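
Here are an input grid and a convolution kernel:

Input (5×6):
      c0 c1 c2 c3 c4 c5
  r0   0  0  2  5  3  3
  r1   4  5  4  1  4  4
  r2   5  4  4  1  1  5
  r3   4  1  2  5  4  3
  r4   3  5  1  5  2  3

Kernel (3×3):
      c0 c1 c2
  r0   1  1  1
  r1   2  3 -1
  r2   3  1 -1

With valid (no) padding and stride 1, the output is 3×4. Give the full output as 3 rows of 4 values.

36 43 29 20
42 29 26 25
35 23 27 40

Output[0,0]: The receptive field on the input at this output position is [0 0 2 / 4 5 4 / 5 4 4]. Elementwise product with the kernel and sum: 0·1 + 0·1 + 2·1 + 4·2 + 5·3 + 4·-1 + 5·3 + 4·1 + 4·-1.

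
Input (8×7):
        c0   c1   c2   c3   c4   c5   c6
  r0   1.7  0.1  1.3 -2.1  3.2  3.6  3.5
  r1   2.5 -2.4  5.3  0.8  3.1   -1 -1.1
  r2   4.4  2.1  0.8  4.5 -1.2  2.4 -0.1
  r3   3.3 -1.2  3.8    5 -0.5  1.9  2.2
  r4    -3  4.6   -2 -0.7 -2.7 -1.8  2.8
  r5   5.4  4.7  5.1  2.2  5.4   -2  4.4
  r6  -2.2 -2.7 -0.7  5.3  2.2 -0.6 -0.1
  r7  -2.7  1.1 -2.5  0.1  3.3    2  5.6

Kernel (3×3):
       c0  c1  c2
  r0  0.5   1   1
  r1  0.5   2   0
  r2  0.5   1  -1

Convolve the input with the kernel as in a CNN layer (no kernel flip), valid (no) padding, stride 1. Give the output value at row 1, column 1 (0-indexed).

5.75

The receptive field on the input at this output position is [-2.4 5.3 0.8 / 2.1 0.8 4.5 / -1.2 3.8 5]. Elementwise product with the kernel and sum: -2.4·0.5 + 5.3·1 + 0.8·1 + 2.1·0.5 + 0.8·2 + -1.2·0.5 + 3.8·1 + 5·-1.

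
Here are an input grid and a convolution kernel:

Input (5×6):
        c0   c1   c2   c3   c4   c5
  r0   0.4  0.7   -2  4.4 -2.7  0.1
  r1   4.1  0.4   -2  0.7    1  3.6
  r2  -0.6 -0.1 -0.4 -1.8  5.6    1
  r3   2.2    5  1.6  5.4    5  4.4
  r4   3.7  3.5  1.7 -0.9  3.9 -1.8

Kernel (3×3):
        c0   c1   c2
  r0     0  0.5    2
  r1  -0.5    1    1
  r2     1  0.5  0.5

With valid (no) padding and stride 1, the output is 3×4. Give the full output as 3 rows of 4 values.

Output[0,0]: The receptive field on the input at this output position is [0.4 0.7 -2 / 4.1 0.4 -2 / -0.6 -0.1 -0.4]. Elementwise product with the kernel and sum: 0.7·0.5 + -2·2 + 4.1·-0.5 + 0.4·1 + -2·1 + -0.6·1 + -0.1·0.5 + -0.4·0.5.
Output[0,1]: The receptive field on the input at this output position is [0.7 -2 4.4 / 0.4 -2 0.7 / -0.1 -0.4 -1.8]. Elementwise product with the kernel and sum: -2·0.5 + 4.4·2 + 0.4·-0.5 + -2·1 + 0.7·1 + -0.1·1 + -0.4·0.5 + -1.8·0.5.

-8.15 5.1 1 4.6
1.5 6.75 13.15 25.3
10.95 4.6 23.1 11.65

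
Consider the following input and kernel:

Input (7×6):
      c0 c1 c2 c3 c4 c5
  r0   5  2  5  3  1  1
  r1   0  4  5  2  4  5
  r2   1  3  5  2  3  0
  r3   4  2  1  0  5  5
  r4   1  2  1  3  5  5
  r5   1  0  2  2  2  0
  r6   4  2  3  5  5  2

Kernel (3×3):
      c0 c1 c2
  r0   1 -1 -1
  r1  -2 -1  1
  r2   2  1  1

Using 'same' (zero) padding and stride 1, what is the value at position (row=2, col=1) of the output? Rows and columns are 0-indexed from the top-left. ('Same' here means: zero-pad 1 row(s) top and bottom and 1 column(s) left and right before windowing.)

2

The receptive field on the zero-padded input at this output position is [0 4 5 / 1 3 5 / 4 2 1]. Elementwise product with the kernel and sum: 0·1 + 4·-1 + 5·-1 + 1·-2 + 3·-1 + 5·1 + 4·2 + 2·1 + 1·1.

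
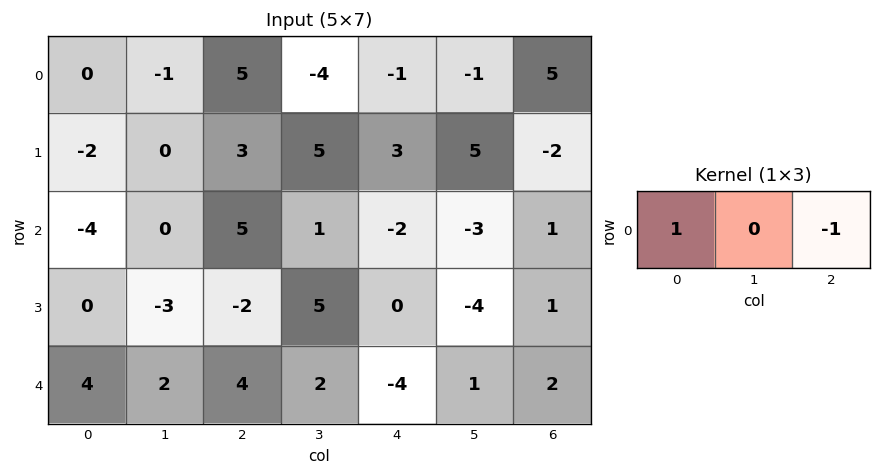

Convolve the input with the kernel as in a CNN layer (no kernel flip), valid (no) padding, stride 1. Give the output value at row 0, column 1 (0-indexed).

3

The receptive field on the input at this output position is [-1 5 -4]. Elementwise product with the kernel and sum: -1·1 + -4·-1.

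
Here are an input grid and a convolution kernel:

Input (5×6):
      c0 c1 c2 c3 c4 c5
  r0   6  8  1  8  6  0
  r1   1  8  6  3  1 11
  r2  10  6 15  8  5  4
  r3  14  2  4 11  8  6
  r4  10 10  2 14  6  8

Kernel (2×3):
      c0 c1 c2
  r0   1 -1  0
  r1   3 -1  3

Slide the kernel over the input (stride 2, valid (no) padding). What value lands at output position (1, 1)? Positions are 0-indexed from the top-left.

32

The receptive field on the input at this output position is [15 8 5 / 4 11 8]. Elementwise product with the kernel and sum: 15·1 + 8·-1 + 4·3 + 11·-1 + 8·3.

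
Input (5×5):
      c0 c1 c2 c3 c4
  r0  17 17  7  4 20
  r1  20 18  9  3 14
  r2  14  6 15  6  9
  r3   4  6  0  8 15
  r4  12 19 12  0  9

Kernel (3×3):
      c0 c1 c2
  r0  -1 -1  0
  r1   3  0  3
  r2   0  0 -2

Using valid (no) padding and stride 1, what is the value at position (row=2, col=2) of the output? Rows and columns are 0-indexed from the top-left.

The receptive field on the input at this output position is [15 6 9 / 0 8 15 / 12 0 9]. Elementwise product with the kernel and sum: 15·-1 + 6·-1 + 0·3 + 15·3 + 9·-2.

6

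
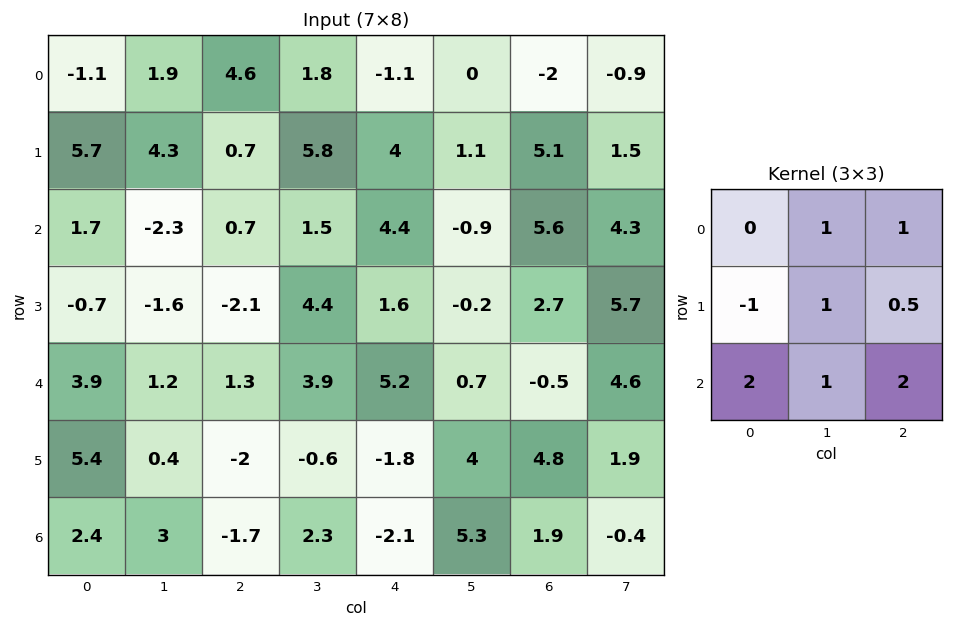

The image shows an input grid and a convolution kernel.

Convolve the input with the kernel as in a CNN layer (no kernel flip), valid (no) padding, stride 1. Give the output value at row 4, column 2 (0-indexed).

The receptive field on the input at this output position is [1.3 3.9 5.2 / -2 -0.6 -1.8 / -1.7 2.3 -2.1]. Elementwise product with the kernel and sum: 3.9·1 + 5.2·1 + -2·-1 + -0.6·1 + -1.8·0.5 + -1.7·2 + 2.3·1 + -2.1·2.

4.3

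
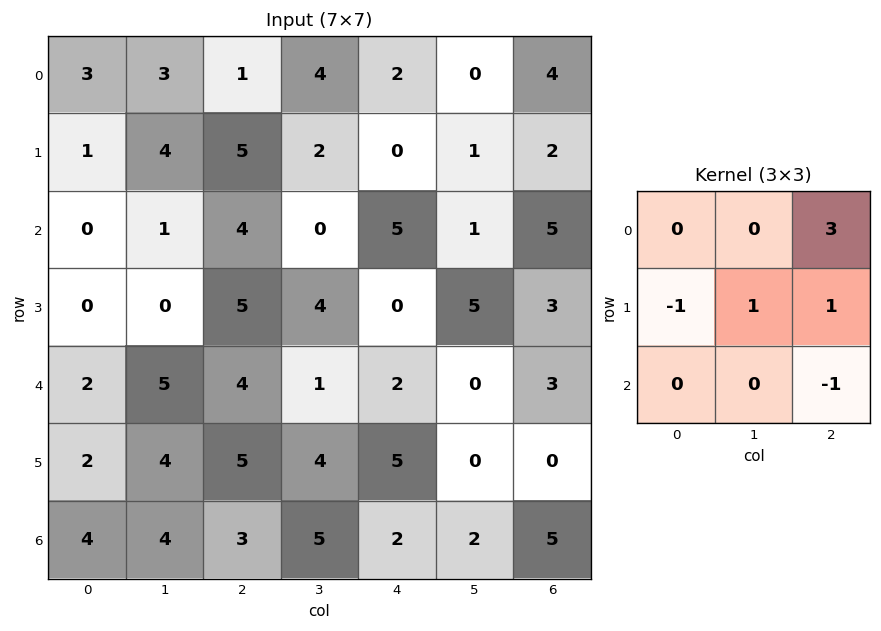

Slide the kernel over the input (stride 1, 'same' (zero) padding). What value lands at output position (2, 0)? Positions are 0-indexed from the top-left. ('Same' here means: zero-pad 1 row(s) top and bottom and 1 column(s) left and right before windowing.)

13

The receptive field on the zero-padded input at this output position is [0 1 4 / 0 0 1 / 0 0 0]. Elementwise product with the kernel and sum: 4·3 + 0·-1 + 0·1 + 1·1 + 0·-1.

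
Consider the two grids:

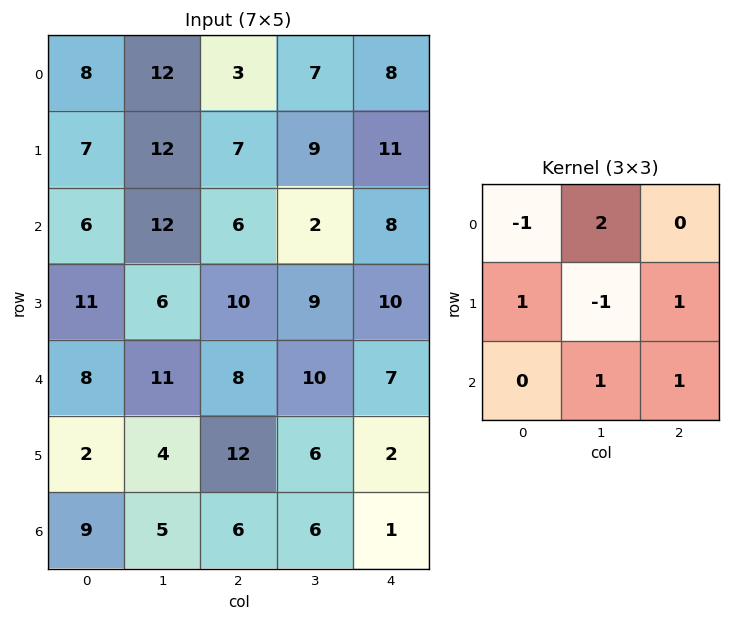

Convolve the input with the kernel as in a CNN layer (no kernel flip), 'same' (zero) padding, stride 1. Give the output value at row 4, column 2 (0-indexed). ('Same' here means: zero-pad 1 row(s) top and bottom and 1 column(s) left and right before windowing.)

45

The receptive field on the zero-padded input at this output position is [6 10 9 / 11 8 10 / 4 12 6]. Elementwise product with the kernel and sum: 6·-1 + 10·2 + 11·1 + 8·-1 + 10·1 + 12·1 + 6·1.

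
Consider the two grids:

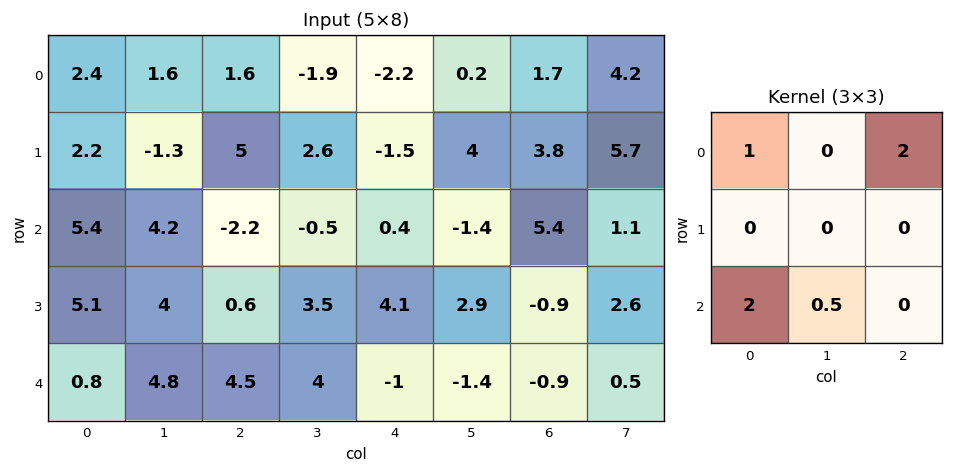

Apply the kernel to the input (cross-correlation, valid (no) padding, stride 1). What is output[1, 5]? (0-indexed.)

The receptive field on the input at this output position is [4 3.8 5.7 / -1.4 5.4 1.1 / 2.9 -0.9 2.6]. Elementwise product with the kernel and sum: 4·1 + 5.7·2 + 2.9·2 + -0.9·0.5.

20.75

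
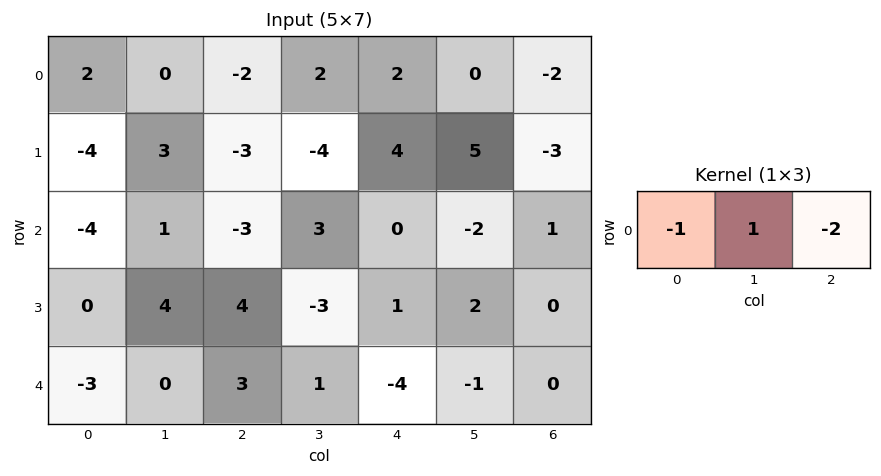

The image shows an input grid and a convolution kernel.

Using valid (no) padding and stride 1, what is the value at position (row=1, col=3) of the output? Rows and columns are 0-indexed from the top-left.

The receptive field on the input at this output position is [-4 4 5]. Elementwise product with the kernel and sum: -4·-1 + 4·1 + 5·-2.

-2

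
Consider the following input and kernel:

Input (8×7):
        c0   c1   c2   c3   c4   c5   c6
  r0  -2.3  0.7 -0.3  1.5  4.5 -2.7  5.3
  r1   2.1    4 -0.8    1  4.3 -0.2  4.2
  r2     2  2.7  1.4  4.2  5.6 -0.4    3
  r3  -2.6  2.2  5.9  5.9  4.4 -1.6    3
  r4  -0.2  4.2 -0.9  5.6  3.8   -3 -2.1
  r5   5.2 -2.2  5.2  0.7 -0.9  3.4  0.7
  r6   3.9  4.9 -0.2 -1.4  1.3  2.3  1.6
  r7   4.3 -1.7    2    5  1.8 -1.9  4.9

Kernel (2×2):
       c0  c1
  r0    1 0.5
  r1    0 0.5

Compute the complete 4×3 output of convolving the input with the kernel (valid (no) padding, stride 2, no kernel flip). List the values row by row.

Output[0,0]: The receptive field on the input at this output position is [-2.3 0.7 / 2.1 4]. Elementwise product with the kernel and sum: -2.3·1 + 0.7·0.5 + 4·0.5.
Output[0,1]: The receptive field on the input at this output position is [-0.3 1.5 / -0.8 1]. Elementwise product with the kernel and sum: -0.3·1 + 1.5·0.5 + 1·0.5.

0.05 0.95 3.05
4.45 6.45 4.6
0.8 2.25 4
5.5 1.6 1.5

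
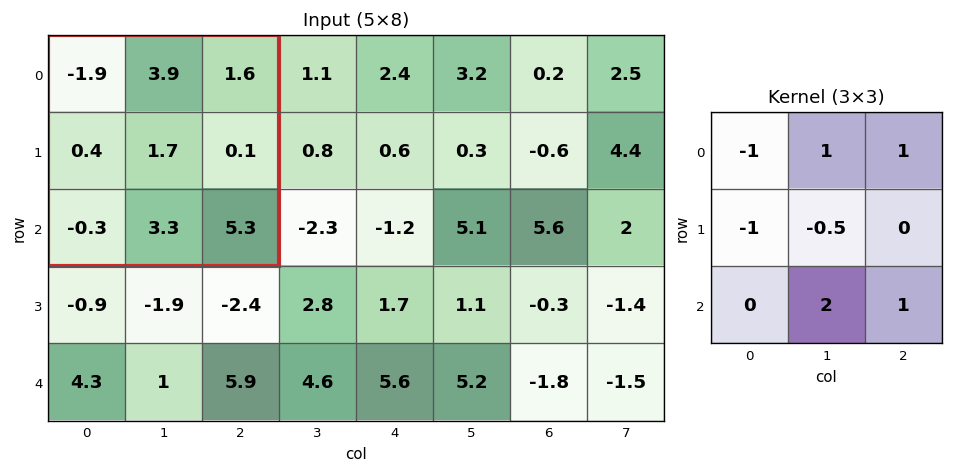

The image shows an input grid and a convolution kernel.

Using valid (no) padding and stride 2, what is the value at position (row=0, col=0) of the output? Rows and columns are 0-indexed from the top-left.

The receptive field on the input at this output position is [-1.9 3.9 1.6 / 0.4 1.7 0.1 / -0.3 3.3 5.3]. Elementwise product with the kernel and sum: -1.9·-1 + 3.9·1 + 1.6·1 + 0.4·-1 + 1.7·-0.5 + 3.3·2 + 5.3·1.

18.05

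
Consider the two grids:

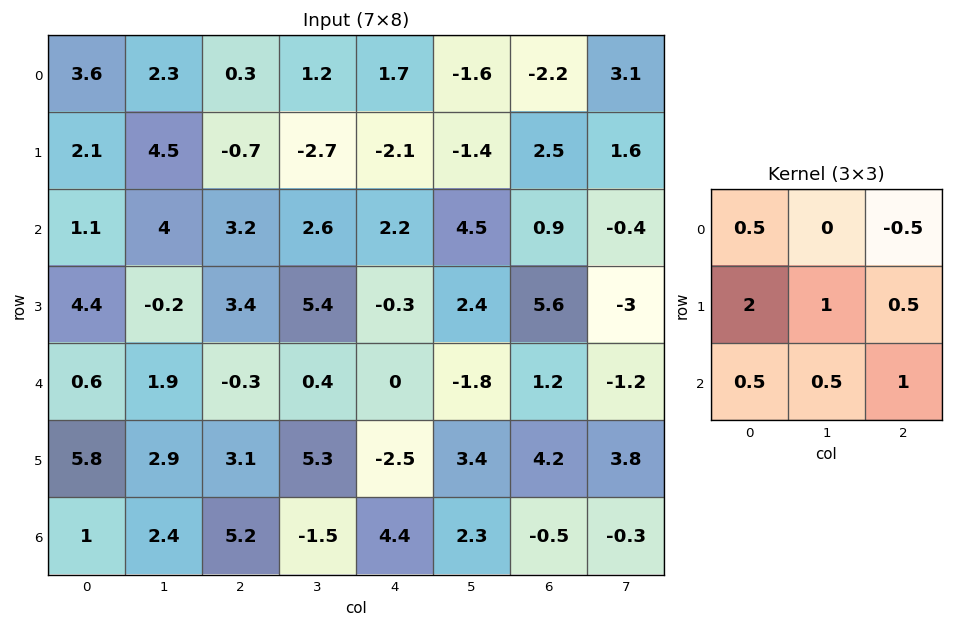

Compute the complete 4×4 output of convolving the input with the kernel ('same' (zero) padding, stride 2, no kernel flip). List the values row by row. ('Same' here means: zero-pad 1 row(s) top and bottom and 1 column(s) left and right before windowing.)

10.3 4.7 -0.5 -1.7
2.85 23.1 13.95 9.2
7.45 9.2 6.2 7.3
0.75 8.05 3.5 3.75

Output[0,0]: The receptive field on the zero-padded input at this output position is [0 0 0 / 0 3.6 2.3 / 0 2.1 4.5]. Elementwise product with the kernel and sum: 0·0.5 + 0·-0.5 + 0·2 + 3.6·1 + 2.3·0.5 + 0·0.5 + 2.1·0.5 + 4.5·1.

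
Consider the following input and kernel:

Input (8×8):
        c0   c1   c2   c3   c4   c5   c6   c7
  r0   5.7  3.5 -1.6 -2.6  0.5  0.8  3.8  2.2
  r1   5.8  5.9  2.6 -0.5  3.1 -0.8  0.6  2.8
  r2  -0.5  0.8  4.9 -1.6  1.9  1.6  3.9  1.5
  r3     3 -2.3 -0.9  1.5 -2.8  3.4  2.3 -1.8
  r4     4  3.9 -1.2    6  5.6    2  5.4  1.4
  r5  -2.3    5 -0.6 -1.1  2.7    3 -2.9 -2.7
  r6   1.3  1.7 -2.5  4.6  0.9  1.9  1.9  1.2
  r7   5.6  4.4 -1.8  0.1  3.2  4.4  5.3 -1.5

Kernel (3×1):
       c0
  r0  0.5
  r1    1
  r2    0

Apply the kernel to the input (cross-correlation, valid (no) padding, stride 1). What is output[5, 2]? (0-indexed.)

-2.8

The receptive field on the input at this output position is [-0.6 / -2.5 / -1.8]. Elementwise product with the kernel and sum: -0.6·0.5 + -2.5·1.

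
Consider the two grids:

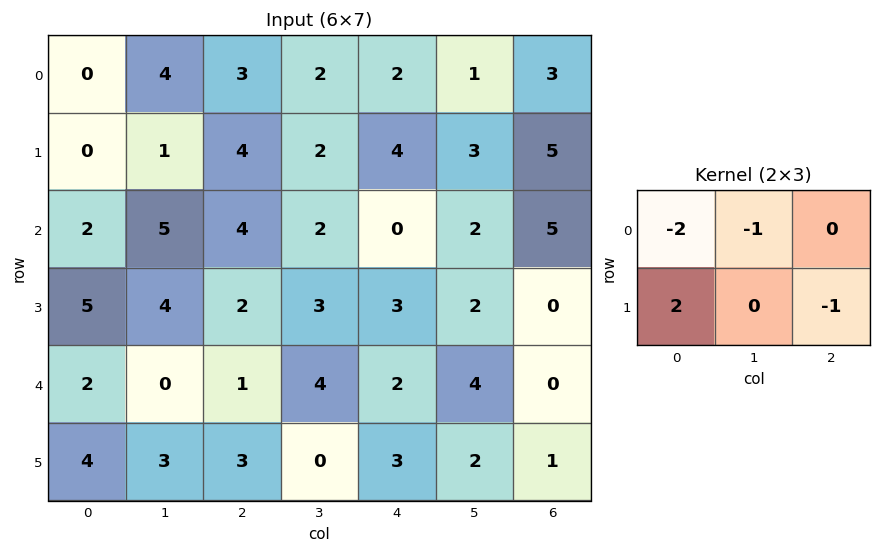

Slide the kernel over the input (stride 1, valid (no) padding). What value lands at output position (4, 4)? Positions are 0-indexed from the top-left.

-3

The receptive field on the input at this output position is [2 4 0 / 3 2 1]. Elementwise product with the kernel and sum: 2·-2 + 4·-1 + 3·2 + 1·-1.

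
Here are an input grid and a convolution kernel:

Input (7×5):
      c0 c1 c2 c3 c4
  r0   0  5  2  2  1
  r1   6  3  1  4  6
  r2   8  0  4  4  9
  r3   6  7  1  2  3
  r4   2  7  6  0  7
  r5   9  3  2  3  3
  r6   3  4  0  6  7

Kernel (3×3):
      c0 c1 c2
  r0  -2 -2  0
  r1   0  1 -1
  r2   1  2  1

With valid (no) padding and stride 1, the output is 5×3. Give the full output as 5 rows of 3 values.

4 -5 11
-1 3 -7
12 10 -4
-8 0 -2
-6 -17 7

Output[0,0]: The receptive field on the input at this output position is [0 5 2 / 6 3 1 / 8 0 4]. Elementwise product with the kernel and sum: 0·-2 + 5·-2 + 3·1 + 1·-1 + 8·1 + 0·2 + 4·1.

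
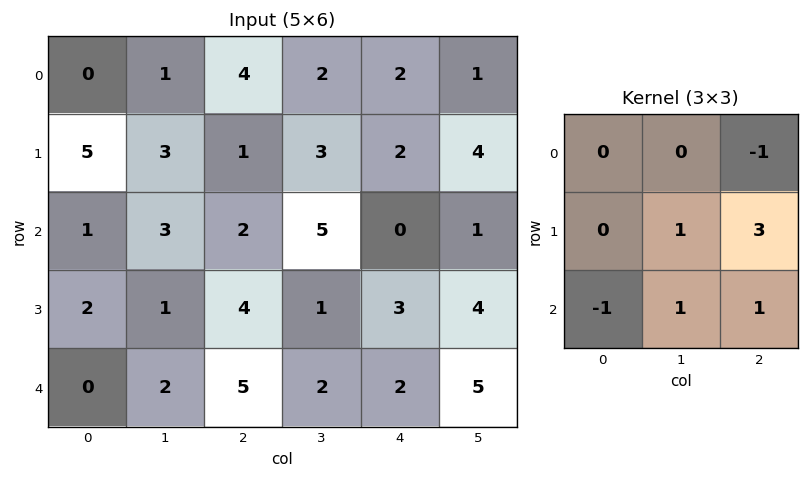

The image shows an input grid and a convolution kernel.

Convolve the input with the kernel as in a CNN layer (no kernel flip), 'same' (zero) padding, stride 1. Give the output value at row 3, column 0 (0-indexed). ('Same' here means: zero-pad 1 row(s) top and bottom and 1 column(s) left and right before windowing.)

The receptive field on the zero-padded input at this output position is [0 1 3 / 0 2 1 / 0 0 2]. Elementwise product with the kernel and sum: 3·-1 + 2·1 + 1·3 + 0·-1 + 0·1 + 2·1.

4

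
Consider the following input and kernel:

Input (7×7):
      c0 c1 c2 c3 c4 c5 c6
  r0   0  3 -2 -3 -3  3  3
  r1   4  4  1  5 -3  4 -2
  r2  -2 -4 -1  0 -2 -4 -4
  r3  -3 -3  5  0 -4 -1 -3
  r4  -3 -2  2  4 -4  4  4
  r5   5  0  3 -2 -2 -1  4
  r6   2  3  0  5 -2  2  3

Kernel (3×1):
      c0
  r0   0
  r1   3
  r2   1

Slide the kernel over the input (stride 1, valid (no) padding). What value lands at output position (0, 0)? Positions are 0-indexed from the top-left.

The receptive field on the input at this output position is [0 / 4 / -2]. Elementwise product with the kernel and sum: 4·3 + -2·1.

10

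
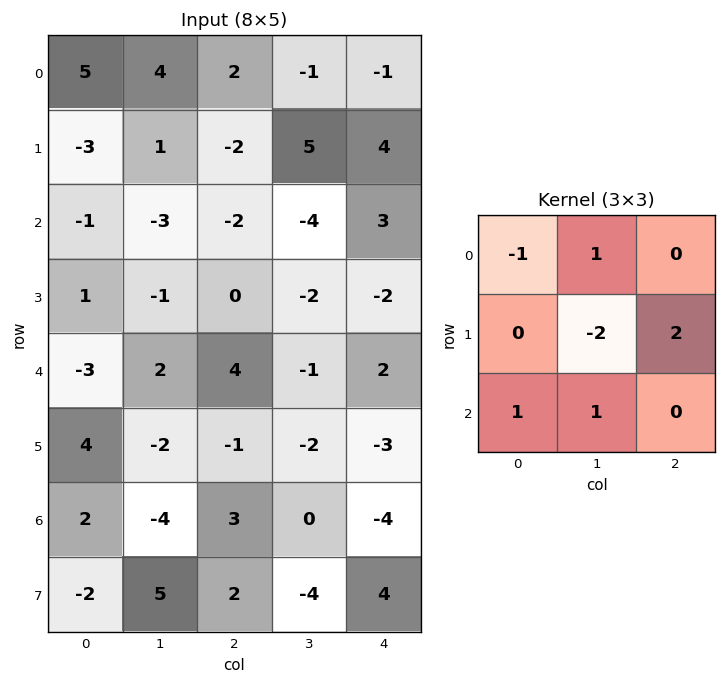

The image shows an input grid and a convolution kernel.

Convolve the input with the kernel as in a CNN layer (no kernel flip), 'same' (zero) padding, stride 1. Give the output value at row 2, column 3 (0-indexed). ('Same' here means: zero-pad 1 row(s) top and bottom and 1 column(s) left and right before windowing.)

19

The receptive field on the zero-padded input at this output position is [-2 5 4 / -2 -4 3 / 0 -2 -2]. Elementwise product with the kernel and sum: -2·-1 + 5·1 + -4·-2 + 3·2 + 0·1 + -2·1.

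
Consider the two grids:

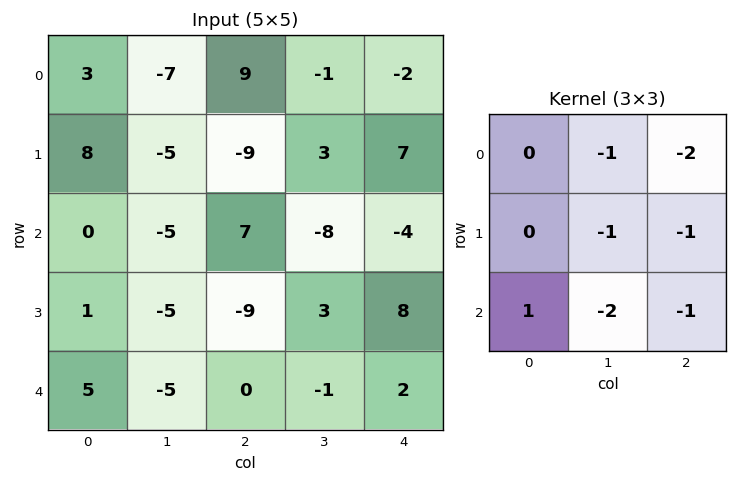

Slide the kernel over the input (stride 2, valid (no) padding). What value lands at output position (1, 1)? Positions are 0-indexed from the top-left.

The receptive field on the input at this output position is [7 -8 -4 / -9 3 8 / 0 -1 2]. Elementwise product with the kernel and sum: -8·-1 + -4·-2 + 3·-1 + 8·-1 + 0·1 + -1·-2 + 2·-1.

5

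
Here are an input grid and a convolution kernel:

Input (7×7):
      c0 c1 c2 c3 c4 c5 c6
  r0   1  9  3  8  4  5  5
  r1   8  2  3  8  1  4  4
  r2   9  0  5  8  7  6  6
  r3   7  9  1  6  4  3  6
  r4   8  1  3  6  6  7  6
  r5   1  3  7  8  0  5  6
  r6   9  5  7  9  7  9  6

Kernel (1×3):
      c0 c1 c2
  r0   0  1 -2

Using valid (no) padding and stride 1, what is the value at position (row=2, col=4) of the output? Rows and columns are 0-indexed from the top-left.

The receptive field on the input at this output position is [7 6 6]. Elementwise product with the kernel and sum: 6·1 + 6·-2.

-6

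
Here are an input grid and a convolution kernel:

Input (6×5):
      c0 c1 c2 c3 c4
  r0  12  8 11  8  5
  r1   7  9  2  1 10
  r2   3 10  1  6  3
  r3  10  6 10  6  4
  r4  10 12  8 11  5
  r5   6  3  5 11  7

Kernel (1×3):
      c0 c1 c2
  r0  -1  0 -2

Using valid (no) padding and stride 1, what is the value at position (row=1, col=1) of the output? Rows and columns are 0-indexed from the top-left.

-11

The receptive field on the input at this output position is [9 2 1]. Elementwise product with the kernel and sum: 9·-1 + 1·-2.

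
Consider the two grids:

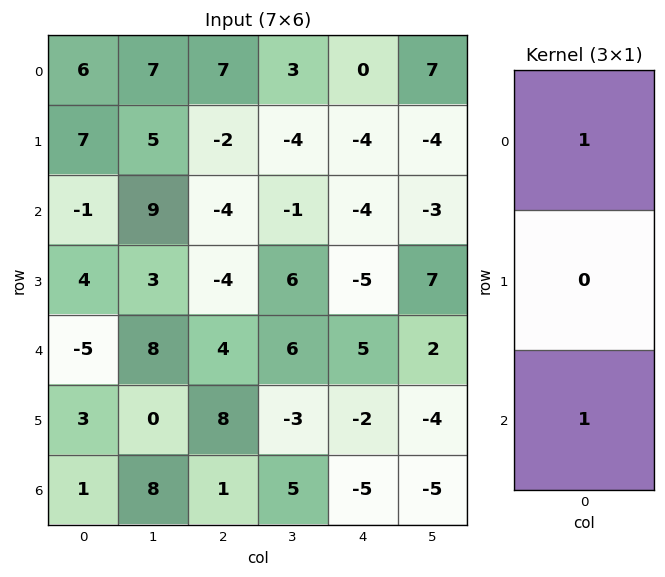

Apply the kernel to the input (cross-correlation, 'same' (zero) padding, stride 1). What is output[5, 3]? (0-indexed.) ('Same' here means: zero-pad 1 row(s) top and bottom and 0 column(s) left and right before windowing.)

The receptive field on the zero-padded input at this output position is [6 / -3 / 5]. Elementwise product with the kernel and sum: 6·1 + 5·1.

11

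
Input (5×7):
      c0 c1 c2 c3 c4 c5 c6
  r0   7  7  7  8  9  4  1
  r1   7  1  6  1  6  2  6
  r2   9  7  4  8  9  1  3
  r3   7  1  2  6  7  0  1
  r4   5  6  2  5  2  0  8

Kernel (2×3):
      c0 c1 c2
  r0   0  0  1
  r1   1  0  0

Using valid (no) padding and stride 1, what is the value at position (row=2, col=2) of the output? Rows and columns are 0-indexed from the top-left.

11

The receptive field on the input at this output position is [4 8 9 / 2 6 7]. Elementwise product with the kernel and sum: 9·1 + 2·1.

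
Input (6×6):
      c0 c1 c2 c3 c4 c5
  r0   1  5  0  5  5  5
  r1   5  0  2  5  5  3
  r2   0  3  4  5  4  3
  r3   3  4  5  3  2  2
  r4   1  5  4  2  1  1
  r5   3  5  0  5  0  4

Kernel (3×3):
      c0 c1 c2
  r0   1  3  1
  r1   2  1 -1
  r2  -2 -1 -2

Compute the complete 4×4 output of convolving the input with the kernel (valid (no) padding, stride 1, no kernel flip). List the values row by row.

Output[0,0]: The receptive field on the input at this output position is [1 5 0 / 5 0 2 / 0 3 4]. Elementwise product with the kernel and sum: 1·1 + 5·3 + 0·1 + 5·2 + 0·1 + 2·-1 + 0·-2 + 3·-1 + 4·-2.

13 -13 3 17
-14 -3 14 22
3 12 22 19
12 14 20 -3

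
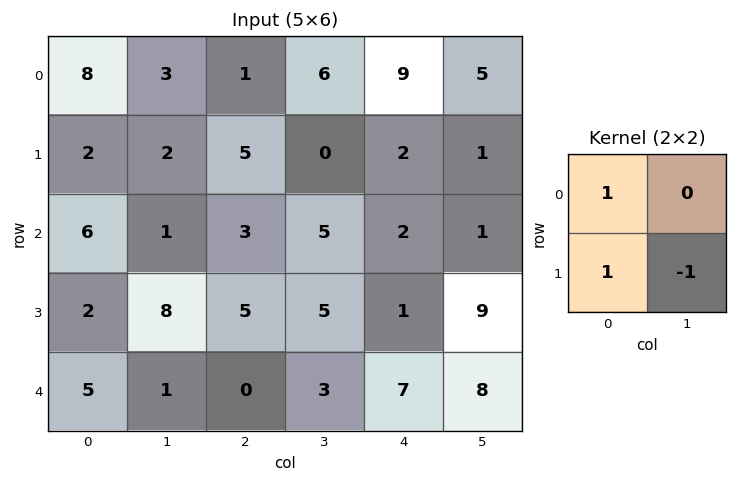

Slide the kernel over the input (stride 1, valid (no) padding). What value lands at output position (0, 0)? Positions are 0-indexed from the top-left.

The receptive field on the input at this output position is [8 3 / 2 2]. Elementwise product with the kernel and sum: 8·1 + 2·1 + 2·-1.

8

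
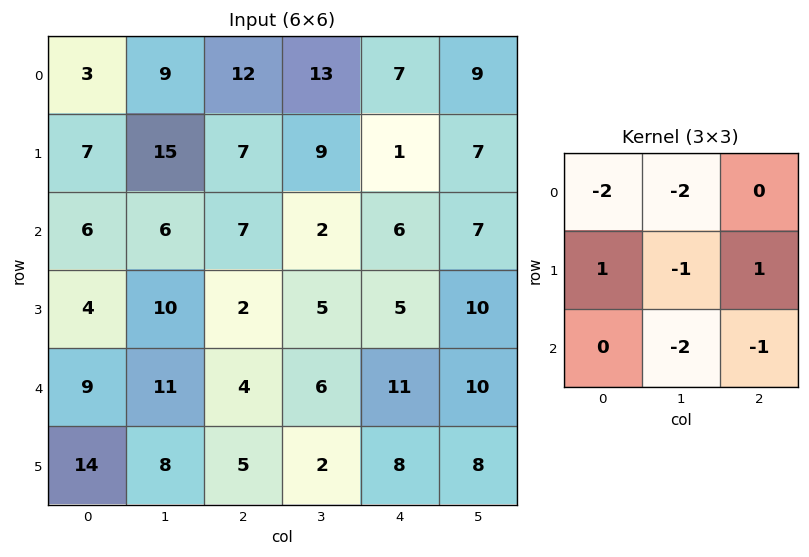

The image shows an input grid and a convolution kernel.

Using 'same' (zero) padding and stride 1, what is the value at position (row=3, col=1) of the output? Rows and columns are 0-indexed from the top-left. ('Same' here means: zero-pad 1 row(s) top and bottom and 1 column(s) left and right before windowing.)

-54

The receptive field on the zero-padded input at this output position is [6 6 7 / 4 10 2 / 9 11 4]. Elementwise product with the kernel and sum: 6·-2 + 6·-2 + 4·1 + 10·-1 + 2·1 + 11·-2 + 4·-1.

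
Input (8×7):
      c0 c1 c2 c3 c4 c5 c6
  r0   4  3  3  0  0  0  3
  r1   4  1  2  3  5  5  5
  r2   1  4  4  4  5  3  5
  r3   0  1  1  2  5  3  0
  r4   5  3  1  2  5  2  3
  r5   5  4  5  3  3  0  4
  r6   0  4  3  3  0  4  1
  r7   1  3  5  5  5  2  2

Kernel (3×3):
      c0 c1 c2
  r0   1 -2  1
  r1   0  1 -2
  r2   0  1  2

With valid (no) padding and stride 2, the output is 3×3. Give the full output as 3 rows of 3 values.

Output[0,0]: The receptive field on the input at this output position is [4 3 3 / 4 1 2 / 1 4 4]. Elementwise product with the kernel and sum: 4·1 + 3·-2 + 3·1 + 1·1 + 2·-2 + 4·1 + 4·2.

10 10 11
1 5 15
4 2 2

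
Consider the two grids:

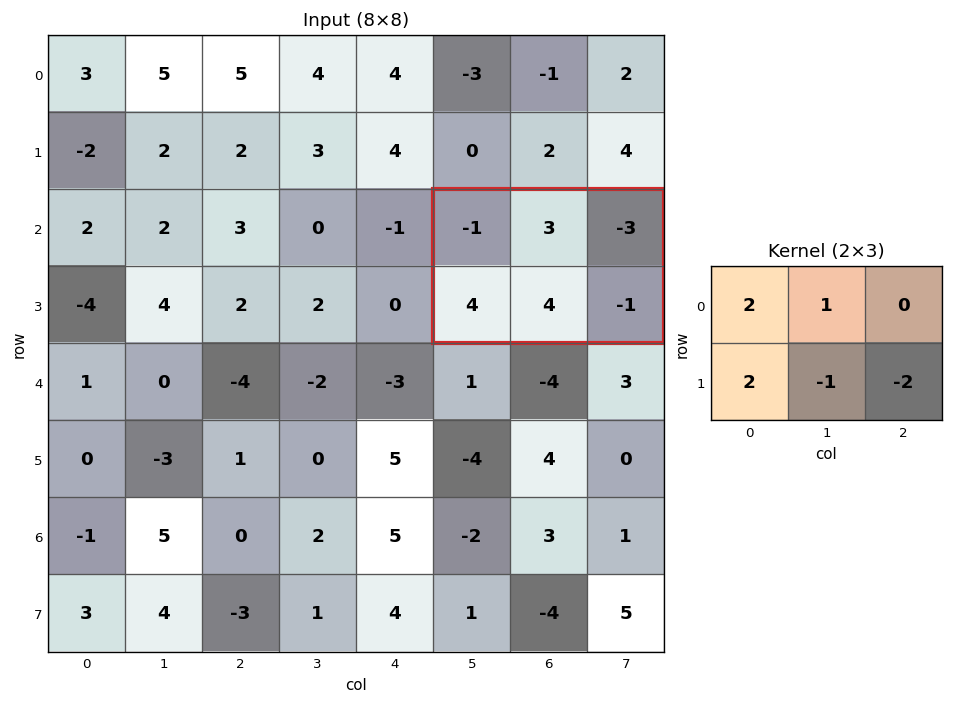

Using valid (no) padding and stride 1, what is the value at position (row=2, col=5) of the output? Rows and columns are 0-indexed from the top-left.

The receptive field on the input at this output position is [-1 3 -3 / 4 4 -1]. Elementwise product with the kernel and sum: -1·2 + 3·1 + 4·2 + 4·-1 + -1·-2.

7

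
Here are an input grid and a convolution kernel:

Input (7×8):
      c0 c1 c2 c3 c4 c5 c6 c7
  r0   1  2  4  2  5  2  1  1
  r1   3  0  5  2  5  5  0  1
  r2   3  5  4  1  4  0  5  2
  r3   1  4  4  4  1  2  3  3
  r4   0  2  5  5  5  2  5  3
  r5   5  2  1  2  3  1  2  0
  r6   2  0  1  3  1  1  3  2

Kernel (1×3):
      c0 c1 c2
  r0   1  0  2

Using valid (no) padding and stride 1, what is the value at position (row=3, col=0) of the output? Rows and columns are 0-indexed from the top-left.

9

The receptive field on the input at this output position is [1 4 4]. Elementwise product with the kernel and sum: 1·1 + 4·2.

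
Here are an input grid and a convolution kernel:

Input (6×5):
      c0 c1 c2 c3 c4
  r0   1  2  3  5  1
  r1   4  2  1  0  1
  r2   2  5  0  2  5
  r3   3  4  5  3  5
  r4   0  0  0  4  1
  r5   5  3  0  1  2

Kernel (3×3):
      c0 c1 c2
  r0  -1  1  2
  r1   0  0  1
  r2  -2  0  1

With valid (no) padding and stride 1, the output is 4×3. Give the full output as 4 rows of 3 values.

4 3 10
-1 -4 1
8 6 18
1 6 11

Output[0,0]: The receptive field on the input at this output position is [1 2 3 / 4 2 1 / 2 5 0]. Elementwise product with the kernel and sum: 1·-1 + 2·1 + 3·2 + 1·1 + 2·-2 + 0·1.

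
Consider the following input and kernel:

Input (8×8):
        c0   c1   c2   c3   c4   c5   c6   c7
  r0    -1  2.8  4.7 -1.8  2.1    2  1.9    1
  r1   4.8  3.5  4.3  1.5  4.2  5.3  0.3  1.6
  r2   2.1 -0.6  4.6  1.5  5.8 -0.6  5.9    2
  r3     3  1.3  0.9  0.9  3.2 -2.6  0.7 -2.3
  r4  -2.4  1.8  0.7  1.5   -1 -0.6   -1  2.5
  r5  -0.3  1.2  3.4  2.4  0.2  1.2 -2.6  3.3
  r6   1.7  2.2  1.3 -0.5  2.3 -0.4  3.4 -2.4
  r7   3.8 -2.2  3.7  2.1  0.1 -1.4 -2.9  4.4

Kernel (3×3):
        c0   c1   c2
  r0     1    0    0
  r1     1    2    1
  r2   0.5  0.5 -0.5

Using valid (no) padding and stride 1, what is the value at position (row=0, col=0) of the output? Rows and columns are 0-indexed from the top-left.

The receptive field on the input at this output position is [-1 2.8 4.7 / 4.8 3.5 4.3 / 2.1 -0.6 4.6]. Elementwise product with the kernel and sum: -1·1 + 4.8·1 + 3.5·2 + 4.3·1 + 2.1·0.5 + -0.6·0.5 + 4.6·-0.5.

13.55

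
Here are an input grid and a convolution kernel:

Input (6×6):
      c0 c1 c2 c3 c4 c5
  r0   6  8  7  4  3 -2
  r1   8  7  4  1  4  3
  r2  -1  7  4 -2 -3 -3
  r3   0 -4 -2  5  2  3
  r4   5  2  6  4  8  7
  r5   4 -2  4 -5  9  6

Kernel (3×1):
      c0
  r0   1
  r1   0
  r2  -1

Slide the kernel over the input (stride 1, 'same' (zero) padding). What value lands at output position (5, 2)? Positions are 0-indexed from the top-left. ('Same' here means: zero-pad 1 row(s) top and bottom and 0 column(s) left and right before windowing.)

6

The receptive field on the zero-padded input at this output position is [6 / 4 / 0]. Elementwise product with the kernel and sum: 6·1 + 0·-1.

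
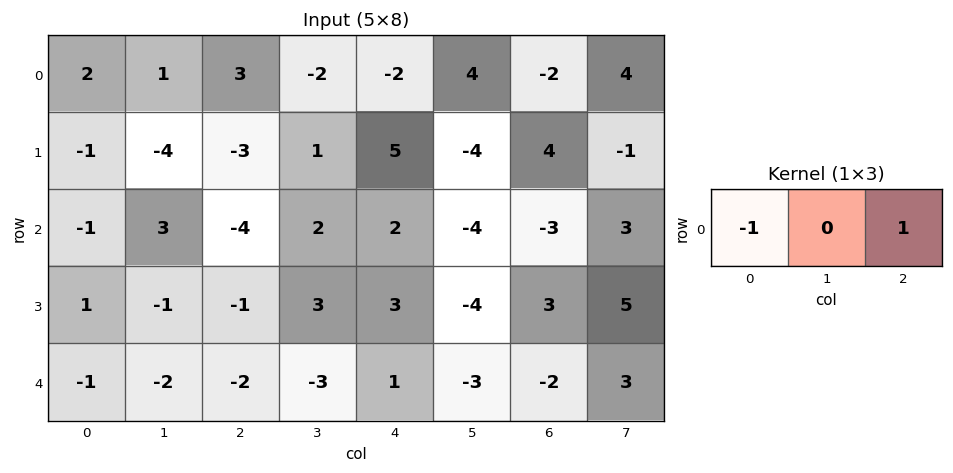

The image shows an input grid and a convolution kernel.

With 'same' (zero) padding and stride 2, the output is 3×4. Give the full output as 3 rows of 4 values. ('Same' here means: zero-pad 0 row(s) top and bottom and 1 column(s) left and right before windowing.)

1 -3 6 0
3 -1 -6 7
-2 -1 0 6

Output[0,0]: The receptive field on the zero-padded input at this output position is [0 2 1]. Elementwise product with the kernel and sum: 0·-1 + 1·1.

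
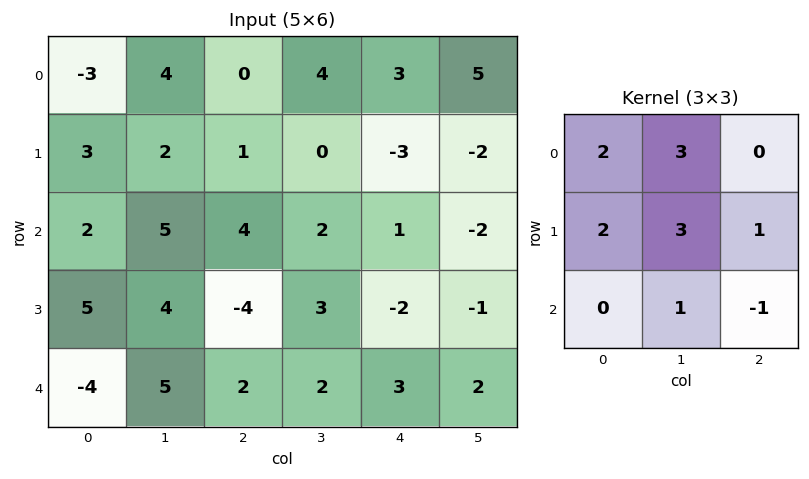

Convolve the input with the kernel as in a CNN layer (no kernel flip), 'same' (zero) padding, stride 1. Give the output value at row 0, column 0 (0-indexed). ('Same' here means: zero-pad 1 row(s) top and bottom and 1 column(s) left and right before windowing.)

The receptive field on the zero-padded input at this output position is [0 0 0 / 0 -3 4 / 0 3 2]. Elementwise product with the kernel and sum: 0·2 + 0·3 + 0·2 + -3·3 + 4·1 + 3·1 + 2·-1.

-4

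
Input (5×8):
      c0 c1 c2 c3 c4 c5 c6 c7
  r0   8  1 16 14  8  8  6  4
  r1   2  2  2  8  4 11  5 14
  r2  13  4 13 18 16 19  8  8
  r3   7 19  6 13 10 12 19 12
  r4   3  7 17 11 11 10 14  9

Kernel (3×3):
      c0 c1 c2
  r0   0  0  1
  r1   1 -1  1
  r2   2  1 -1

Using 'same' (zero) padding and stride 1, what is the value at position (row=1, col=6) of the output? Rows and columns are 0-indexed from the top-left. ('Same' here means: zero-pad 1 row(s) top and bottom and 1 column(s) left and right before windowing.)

62

The receptive field on the zero-padded input at this output position is [8 6 4 / 11 5 14 / 19 8 8]. Elementwise product with the kernel and sum: 4·1 + 11·1 + 5·-1 + 14·1 + 19·2 + 8·1 + 8·-1.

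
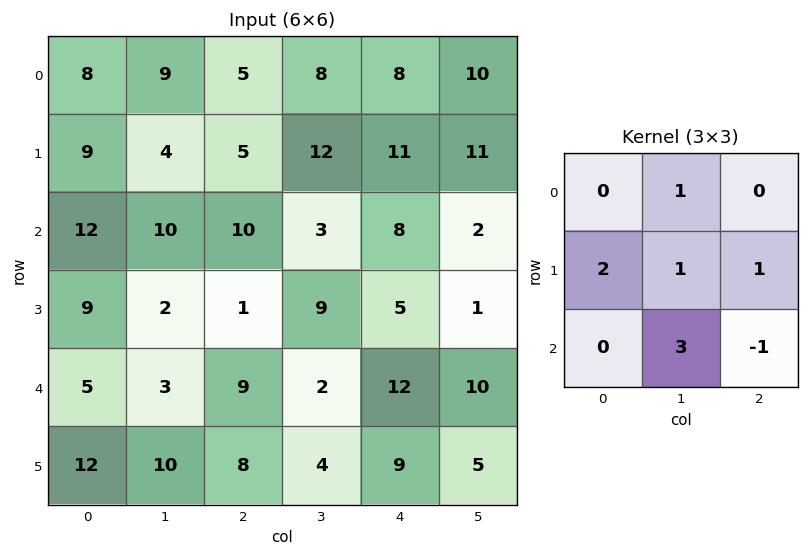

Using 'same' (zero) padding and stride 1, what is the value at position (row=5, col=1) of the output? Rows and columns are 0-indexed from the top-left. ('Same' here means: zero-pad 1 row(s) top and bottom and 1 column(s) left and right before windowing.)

45

The receptive field on the zero-padded input at this output position is [5 3 9 / 12 10 8 / 0 0 0]. Elementwise product with the kernel and sum: 3·1 + 12·2 + 10·1 + 8·1 + 0·3 + 0·-1.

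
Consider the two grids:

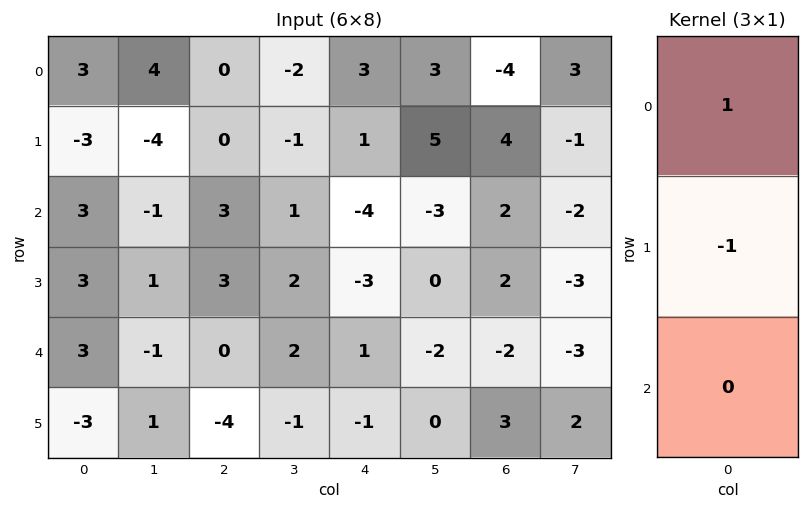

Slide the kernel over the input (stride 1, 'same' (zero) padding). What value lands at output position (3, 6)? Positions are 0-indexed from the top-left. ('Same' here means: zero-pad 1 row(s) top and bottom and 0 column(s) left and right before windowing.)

0

The receptive field on the zero-padded input at this output position is [2 / 2 / -2]. Elementwise product with the kernel and sum: 2·1 + 2·-1.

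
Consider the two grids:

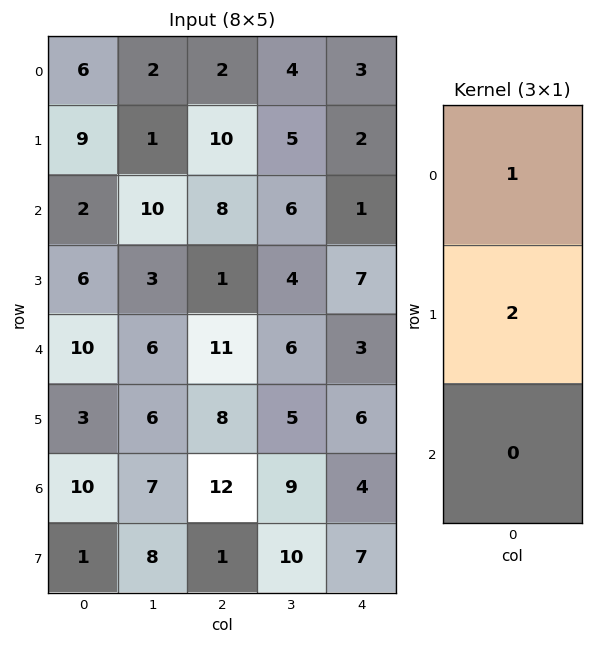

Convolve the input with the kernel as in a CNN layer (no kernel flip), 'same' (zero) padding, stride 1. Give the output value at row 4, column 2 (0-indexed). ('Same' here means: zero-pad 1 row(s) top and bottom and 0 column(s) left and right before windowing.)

23

The receptive field on the zero-padded input at this output position is [1 / 11 / 8]. Elementwise product with the kernel and sum: 1·1 + 11·2.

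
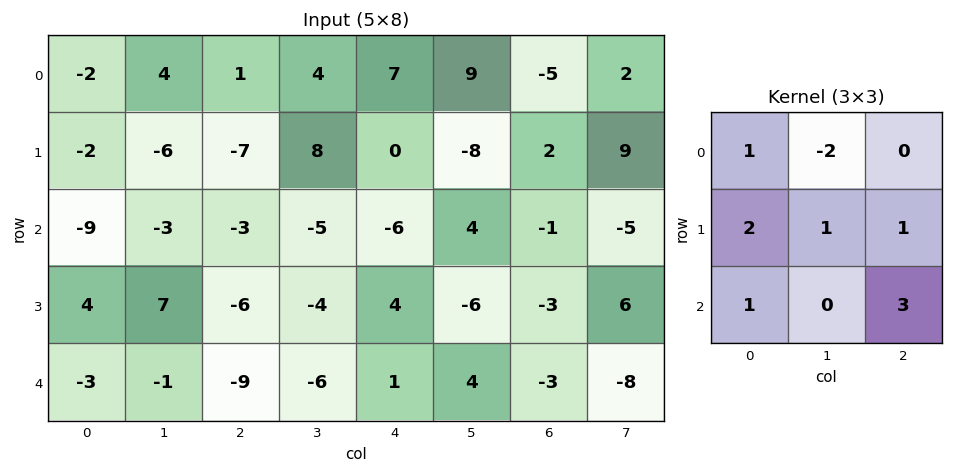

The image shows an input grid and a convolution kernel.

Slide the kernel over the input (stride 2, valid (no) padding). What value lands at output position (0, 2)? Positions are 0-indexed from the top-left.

The receptive field on the input at this output position is [7 9 -5 / 0 -8 2 / -6 4 -1]. Elementwise product with the kernel and sum: 7·1 + 9·-2 + 0·2 + -8·1 + 2·1 + -6·1 + -1·3.

-26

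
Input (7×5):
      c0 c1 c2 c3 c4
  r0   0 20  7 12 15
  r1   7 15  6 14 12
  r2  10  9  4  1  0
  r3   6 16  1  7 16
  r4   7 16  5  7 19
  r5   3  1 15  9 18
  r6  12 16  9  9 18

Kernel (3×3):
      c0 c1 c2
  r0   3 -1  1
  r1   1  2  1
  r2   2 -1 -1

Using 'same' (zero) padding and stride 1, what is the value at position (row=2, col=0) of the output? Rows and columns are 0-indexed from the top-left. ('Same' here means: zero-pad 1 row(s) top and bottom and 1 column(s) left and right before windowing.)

The receptive field on the zero-padded input at this output position is [0 7 15 / 0 10 9 / 0 6 16]. Elementwise product with the kernel and sum: 0·3 + 7·-1 + 15·1 + 0·1 + 10·2 + 9·1 + 0·2 + 6·-1 + 16·-1.

15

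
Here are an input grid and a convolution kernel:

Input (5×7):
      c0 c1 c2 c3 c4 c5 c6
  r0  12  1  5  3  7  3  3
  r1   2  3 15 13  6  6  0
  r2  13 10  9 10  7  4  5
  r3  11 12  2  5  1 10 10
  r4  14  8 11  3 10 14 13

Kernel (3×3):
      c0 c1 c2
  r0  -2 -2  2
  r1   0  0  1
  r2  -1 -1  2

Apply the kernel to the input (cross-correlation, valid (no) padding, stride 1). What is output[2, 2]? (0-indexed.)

-17

The receptive field on the input at this output position is [9 10 7 / 2 5 1 / 11 3 10]. Elementwise product with the kernel and sum: 9·-2 + 10·-2 + 7·2 + 1·1 + 11·-1 + 3·-1 + 10·2.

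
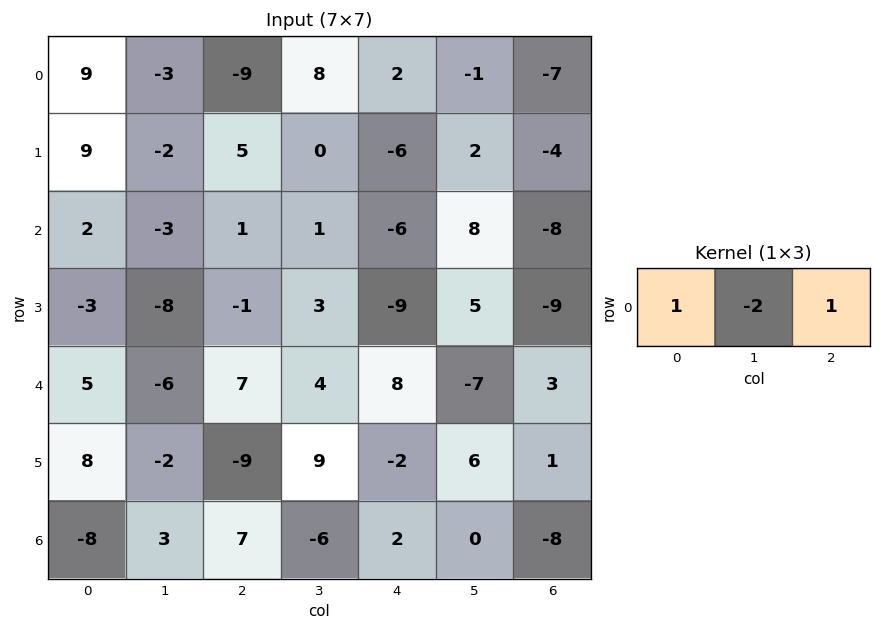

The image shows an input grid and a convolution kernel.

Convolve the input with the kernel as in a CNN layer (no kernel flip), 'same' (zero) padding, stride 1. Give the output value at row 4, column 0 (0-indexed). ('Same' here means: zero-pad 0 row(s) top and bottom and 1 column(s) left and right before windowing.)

-16

The receptive field on the zero-padded input at this output position is [0 5 -6]. Elementwise product with the kernel and sum: 0·1 + 5·-2 + -6·1.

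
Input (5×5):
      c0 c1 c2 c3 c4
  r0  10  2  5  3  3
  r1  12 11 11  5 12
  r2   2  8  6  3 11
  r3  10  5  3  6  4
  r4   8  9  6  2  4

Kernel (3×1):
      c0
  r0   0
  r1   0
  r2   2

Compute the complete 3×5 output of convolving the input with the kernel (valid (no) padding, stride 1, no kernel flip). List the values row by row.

Output[0,0]: The receptive field on the input at this output position is [10 / 12 / 2]. Elementwise product with the kernel and sum: 2·2.
Output[0,1]: The receptive field on the input at this output position is [2 / 11 / 8]. Elementwise product with the kernel and sum: 8·2.

4 16 12 6 22
20 10 6 12 8
16 18 12 4 8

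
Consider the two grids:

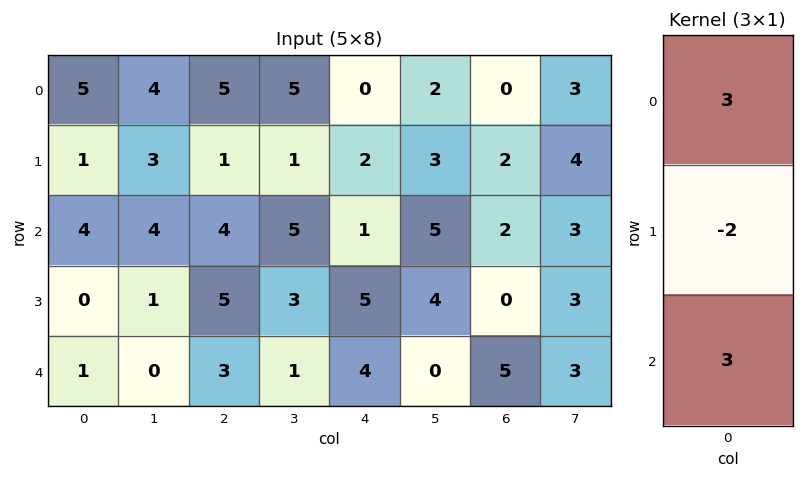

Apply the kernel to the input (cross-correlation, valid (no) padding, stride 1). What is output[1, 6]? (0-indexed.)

2

The receptive field on the input at this output position is [2 / 2 / 0]. Elementwise product with the kernel and sum: 2·3 + 2·-2 + 0·3.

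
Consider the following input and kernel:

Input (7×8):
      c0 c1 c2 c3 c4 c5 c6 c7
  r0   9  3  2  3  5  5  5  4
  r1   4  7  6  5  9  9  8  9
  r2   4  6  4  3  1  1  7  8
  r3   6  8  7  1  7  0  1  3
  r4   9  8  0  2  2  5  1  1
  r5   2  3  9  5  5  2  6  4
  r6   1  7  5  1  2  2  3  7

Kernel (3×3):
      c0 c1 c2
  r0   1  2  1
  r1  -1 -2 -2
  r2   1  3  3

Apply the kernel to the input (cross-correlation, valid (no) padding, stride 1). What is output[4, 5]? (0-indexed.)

The receptive field on the input at this output position is [5 1 1 / 2 6 4 / 2 3 7]. Elementwise product with the kernel and sum: 5·1 + 1·2 + 1·1 + 2·-1 + 6·-2 + 4·-2 + 2·1 + 3·3 + 7·3.

18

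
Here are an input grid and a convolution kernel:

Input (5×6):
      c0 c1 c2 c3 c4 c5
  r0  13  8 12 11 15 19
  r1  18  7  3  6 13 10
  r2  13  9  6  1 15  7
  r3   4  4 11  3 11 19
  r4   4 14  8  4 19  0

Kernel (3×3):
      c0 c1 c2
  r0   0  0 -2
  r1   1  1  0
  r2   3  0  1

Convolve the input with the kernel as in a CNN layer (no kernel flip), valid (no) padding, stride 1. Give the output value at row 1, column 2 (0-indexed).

The receptive field on the input at this output position is [3 6 13 / 6 1 15 / 11 3 11]. Elementwise product with the kernel and sum: 13·-2 + 6·1 + 1·1 + 11·3 + 11·1.

25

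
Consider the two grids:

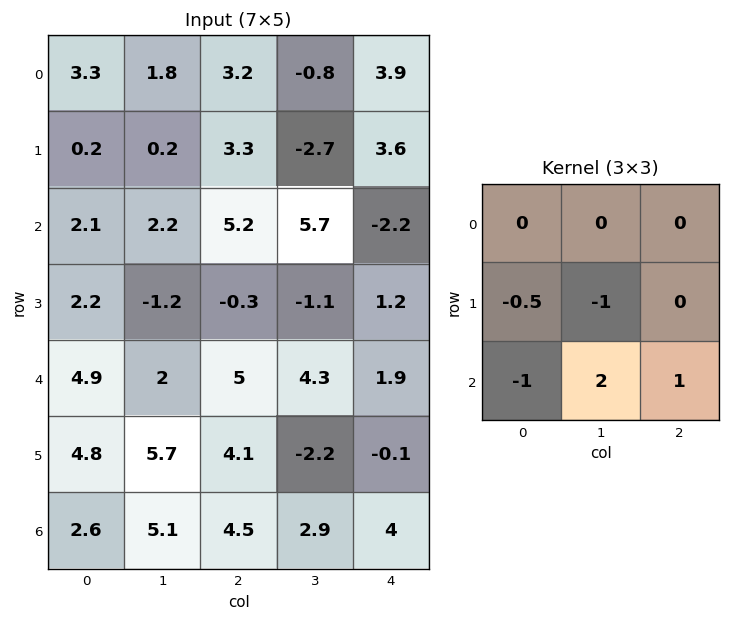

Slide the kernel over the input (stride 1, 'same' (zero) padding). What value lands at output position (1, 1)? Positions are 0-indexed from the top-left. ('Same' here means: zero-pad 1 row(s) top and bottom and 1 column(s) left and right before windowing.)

7.2

The receptive field on the zero-padded input at this output position is [3.3 1.8 3.2 / 0.2 0.2 3.3 / 2.1 2.2 5.2]. Elementwise product with the kernel and sum: 0.2·-0.5 + 0.2·-1 + 2.1·-1 + 2.2·2 + 5.2·1.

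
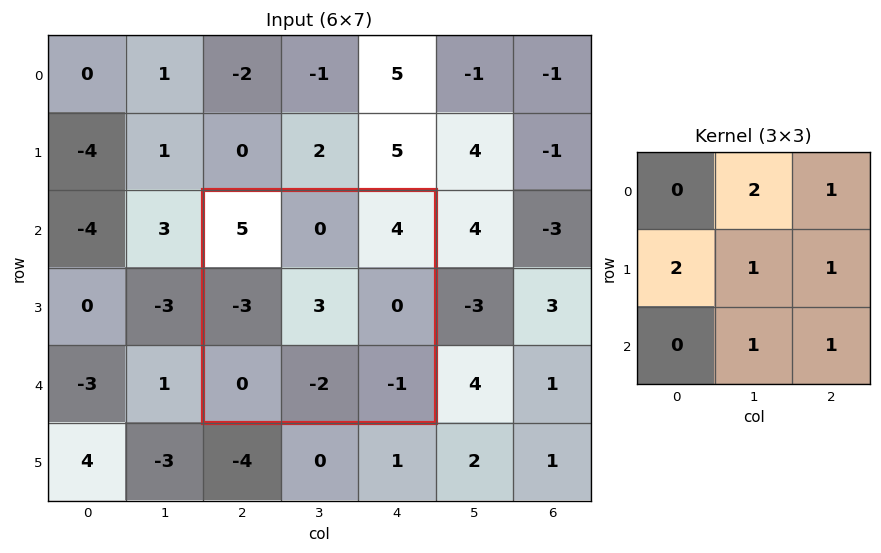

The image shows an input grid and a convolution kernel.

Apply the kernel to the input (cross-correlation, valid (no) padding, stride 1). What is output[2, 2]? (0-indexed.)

The receptive field on the input at this output position is [5 0 4 / -3 3 0 / 0 -2 -1]. Elementwise product with the kernel and sum: 0·2 + 4·1 + -3·2 + 3·1 + 0·1 + -2·1 + -1·1.

-2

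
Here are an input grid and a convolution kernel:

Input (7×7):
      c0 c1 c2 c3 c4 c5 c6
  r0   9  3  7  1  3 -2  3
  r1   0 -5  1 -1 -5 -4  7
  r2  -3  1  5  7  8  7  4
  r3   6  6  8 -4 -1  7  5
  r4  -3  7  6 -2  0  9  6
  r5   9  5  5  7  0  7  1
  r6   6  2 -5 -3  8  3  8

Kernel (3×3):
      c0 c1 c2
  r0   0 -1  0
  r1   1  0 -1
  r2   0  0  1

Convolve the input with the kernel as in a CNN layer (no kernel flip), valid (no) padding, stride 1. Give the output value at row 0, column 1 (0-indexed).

-4

The receptive field on the input at this output position is [3 7 1 / -5 1 -1 / 1 5 7]. Elementwise product with the kernel and sum: 7·-1 + -5·1 + -1·-1 + 7·1.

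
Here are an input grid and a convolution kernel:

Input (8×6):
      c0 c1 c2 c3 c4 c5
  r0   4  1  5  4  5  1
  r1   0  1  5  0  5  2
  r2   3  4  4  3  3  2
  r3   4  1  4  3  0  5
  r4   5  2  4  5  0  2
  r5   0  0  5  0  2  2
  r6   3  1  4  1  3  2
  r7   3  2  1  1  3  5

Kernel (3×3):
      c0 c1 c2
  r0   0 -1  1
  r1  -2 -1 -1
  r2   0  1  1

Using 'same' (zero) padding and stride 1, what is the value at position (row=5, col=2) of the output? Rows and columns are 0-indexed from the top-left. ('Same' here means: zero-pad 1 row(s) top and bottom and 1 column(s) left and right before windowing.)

1

The receptive field on the zero-padded input at this output position is [2 4 5 / 0 5 0 / 1 4 1]. Elementwise product with the kernel and sum: 4·-1 + 5·1 + 0·-2 + 5·-1 + 0·-1 + 4·1 + 1·1.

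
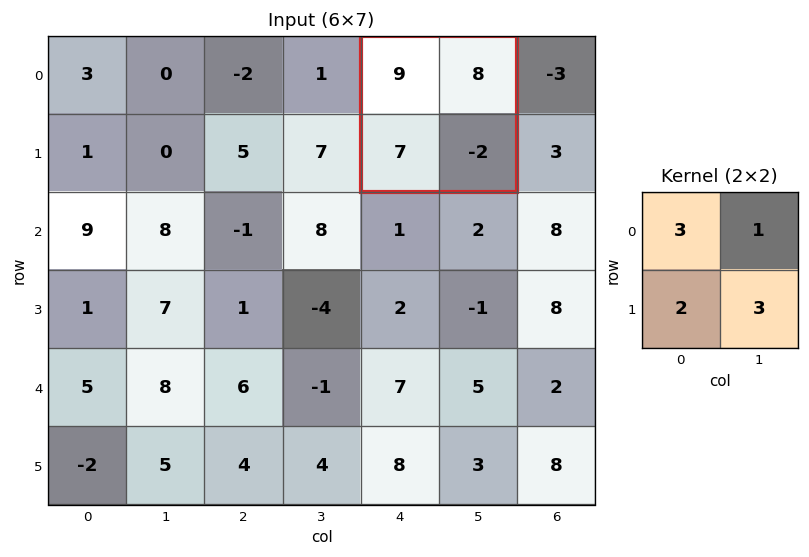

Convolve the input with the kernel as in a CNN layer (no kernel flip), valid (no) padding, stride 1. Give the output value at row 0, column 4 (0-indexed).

The receptive field on the input at this output position is [9 8 / 7 -2]. Elementwise product with the kernel and sum: 9·3 + 8·1 + 7·2 + -2·3.

43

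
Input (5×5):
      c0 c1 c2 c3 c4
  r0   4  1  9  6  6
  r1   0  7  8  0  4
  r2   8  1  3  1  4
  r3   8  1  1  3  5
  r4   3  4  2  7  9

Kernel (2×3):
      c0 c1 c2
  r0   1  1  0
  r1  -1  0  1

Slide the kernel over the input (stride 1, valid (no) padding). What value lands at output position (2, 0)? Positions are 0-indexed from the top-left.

The receptive field on the input at this output position is [8 1 3 / 8 1 1]. Elementwise product with the kernel and sum: 8·1 + 1·1 + 8·-1 + 1·1.

2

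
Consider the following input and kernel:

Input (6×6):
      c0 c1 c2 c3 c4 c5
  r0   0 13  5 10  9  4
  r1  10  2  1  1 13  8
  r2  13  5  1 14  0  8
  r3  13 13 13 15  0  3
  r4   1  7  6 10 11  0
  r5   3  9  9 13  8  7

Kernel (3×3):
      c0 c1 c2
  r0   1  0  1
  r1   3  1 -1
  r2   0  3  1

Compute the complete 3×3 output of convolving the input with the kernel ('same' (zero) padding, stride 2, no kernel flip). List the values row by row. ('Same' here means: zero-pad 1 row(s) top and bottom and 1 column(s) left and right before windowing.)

19 38 82
62 59 46
25 85 90

Output[0,0]: The receptive field on the zero-padded input at this output position is [0 0 0 / 0 0 13 / 0 10 2]. Elementwise product with the kernel and sum: 0·1 + 0·1 + 0·3 + 0·1 + 13·-1 + 10·3 + 2·1.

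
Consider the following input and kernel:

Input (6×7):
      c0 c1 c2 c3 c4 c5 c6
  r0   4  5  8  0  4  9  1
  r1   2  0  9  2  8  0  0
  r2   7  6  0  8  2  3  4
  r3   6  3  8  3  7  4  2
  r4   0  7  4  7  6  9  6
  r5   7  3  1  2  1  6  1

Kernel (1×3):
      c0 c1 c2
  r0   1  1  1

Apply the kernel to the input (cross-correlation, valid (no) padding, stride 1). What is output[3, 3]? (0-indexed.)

14

The receptive field on the input at this output position is [3 7 4]. Elementwise product with the kernel and sum: 3·1 + 7·1 + 4·1.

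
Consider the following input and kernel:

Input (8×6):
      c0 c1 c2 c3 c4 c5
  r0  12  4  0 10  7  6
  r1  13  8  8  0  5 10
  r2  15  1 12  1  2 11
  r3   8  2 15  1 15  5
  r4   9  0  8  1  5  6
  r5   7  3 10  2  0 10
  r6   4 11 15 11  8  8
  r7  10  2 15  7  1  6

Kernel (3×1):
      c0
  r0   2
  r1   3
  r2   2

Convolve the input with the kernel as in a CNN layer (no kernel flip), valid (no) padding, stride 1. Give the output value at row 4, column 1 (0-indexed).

31

The receptive field on the input at this output position is [0 / 3 / 11]. Elementwise product with the kernel and sum: 0·2 + 3·3 + 11·2.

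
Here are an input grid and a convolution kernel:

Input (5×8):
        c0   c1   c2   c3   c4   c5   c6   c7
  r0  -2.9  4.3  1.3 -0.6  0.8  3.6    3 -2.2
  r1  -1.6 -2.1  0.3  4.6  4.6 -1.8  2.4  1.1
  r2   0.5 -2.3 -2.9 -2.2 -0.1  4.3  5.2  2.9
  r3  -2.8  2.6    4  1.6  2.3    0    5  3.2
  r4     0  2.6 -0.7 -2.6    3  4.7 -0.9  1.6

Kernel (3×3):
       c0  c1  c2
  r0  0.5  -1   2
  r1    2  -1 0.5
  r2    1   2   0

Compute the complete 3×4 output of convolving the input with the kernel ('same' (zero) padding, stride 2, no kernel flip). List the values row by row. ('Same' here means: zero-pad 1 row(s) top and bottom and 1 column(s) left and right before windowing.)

Output[0,0]: The receptive field on the zero-padded input at this output position is [0 0 0 / 0 -2.9 4.3 / 0 -1.6 -2.1]. Elementwise product with the kernel and sum: 0·0.5 + 0·-1 + 0·2 + 0·2 + -2.9·-1 + 4.3·0.5 + 0·1 + -1.6·2.

1.85 5.5 13.6 6.1
-9.85 15.65 -1.85 13.75
9.3 5.1 -7.35 12.5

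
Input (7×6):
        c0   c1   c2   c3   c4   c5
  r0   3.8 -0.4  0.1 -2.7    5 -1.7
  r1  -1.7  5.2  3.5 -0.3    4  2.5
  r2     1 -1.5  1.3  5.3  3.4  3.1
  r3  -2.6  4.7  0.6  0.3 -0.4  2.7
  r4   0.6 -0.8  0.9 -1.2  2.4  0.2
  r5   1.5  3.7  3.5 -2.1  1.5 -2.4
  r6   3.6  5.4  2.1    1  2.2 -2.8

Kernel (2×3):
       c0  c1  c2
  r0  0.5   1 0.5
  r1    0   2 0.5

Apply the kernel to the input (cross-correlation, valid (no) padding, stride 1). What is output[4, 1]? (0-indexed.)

The receptive field on the input at this output position is [-0.8 0.9 -1.2 / 3.7 3.5 -2.1]. Elementwise product with the kernel and sum: -0.8·0.5 + 0.9·1 + -1.2·0.5 + 3.5·2 + -2.1·0.5.

5.85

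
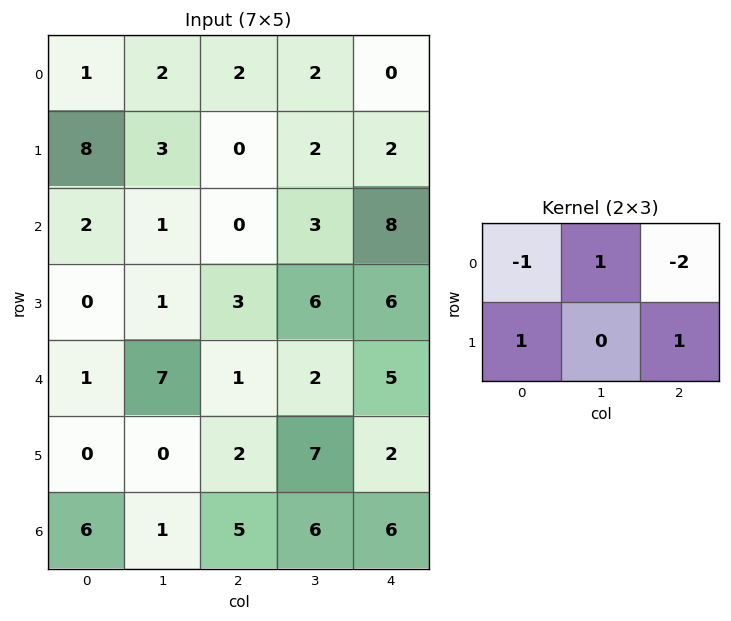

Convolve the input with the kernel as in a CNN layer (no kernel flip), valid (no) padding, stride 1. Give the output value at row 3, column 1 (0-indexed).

The receptive field on the input at this output position is [1 3 6 / 7 1 2]. Elementwise product with the kernel and sum: 1·-1 + 3·1 + 6·-2 + 7·1 + 2·1.

-1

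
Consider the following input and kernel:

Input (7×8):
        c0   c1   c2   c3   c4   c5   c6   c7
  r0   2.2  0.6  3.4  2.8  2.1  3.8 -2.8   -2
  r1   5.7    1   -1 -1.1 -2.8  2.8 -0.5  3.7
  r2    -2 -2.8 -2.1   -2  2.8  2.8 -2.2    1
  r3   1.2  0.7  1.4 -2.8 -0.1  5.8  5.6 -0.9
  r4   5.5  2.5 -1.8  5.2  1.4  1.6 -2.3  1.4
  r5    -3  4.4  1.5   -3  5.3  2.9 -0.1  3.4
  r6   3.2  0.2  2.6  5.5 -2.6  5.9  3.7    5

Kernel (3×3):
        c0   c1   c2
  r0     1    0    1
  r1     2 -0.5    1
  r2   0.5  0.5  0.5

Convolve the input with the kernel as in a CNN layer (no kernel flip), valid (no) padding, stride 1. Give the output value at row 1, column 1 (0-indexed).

The receptive field on the input at this output position is [1 -1 -1.1 / -2.8 -2.1 -2 / 0.7 1.4 -2.8]. Elementwise product with the kernel and sum: 1·1 + -1.1·1 + -2.8·2 + -2.1·-0.5 + -2·1 + 0.7·0.5 + 1.4·0.5 + -2.8·0.5.

-7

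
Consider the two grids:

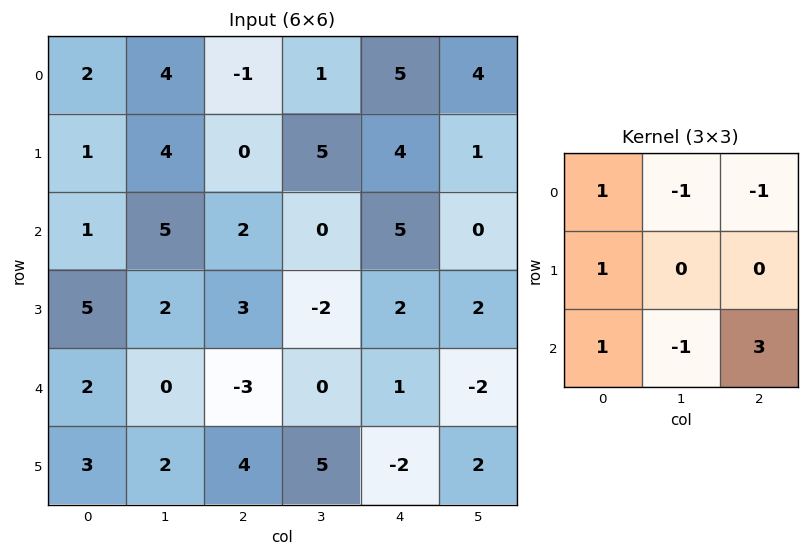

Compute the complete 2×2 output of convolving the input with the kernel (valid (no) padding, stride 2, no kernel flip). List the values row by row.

Output[0,0]: The receptive field on the input at this output position is [2 4 -1 / 1 4 0 / 1 5 2]. Elementwise product with the kernel and sum: 2·1 + 4·-1 + -1·-1 + 1·1 + 1·1 + 5·-1 + 2·3.
Output[0,1]: The receptive field on the input at this output position is [-1 1 5 / 0 5 4 / 2 0 5]. Elementwise product with the kernel and sum: -1·1 + 1·-1 + 5·-1 + 0·1 + 2·1 + 0·-1 + 5·3.

2 10
-8 0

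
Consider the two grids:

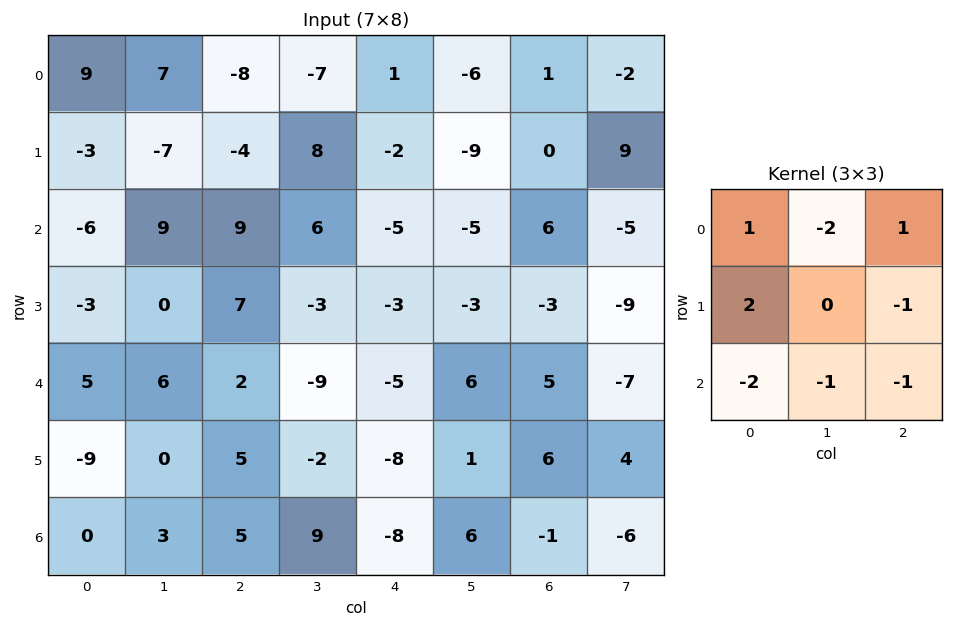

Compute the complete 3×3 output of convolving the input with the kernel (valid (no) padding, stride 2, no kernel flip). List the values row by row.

Output[0,0]: The receptive field on the input at this output position is [9 7 -8 / -3 -7 -4 / -6 9 9]. Elementwise product with the kernel and sum: 9·1 + 7·-2 + -8·1 + -3·2 + -4·-1 + -6·-2 + 9·-1 + 9·-1.

-21 -18 19
-46 19 7
-36 22 -23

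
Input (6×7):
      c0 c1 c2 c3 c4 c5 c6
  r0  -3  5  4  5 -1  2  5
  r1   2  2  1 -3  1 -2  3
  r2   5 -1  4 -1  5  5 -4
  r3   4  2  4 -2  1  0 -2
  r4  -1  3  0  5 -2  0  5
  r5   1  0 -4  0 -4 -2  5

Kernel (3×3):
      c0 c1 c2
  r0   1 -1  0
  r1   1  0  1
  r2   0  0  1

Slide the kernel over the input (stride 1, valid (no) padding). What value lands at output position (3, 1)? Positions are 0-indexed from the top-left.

The receptive field on the input at this output position is [2 4 -2 / 3 0 5 / 0 -4 0]. Elementwise product with the kernel and sum: 2·1 + 4·-1 + 3·1 + 5·1 + 0·1.

6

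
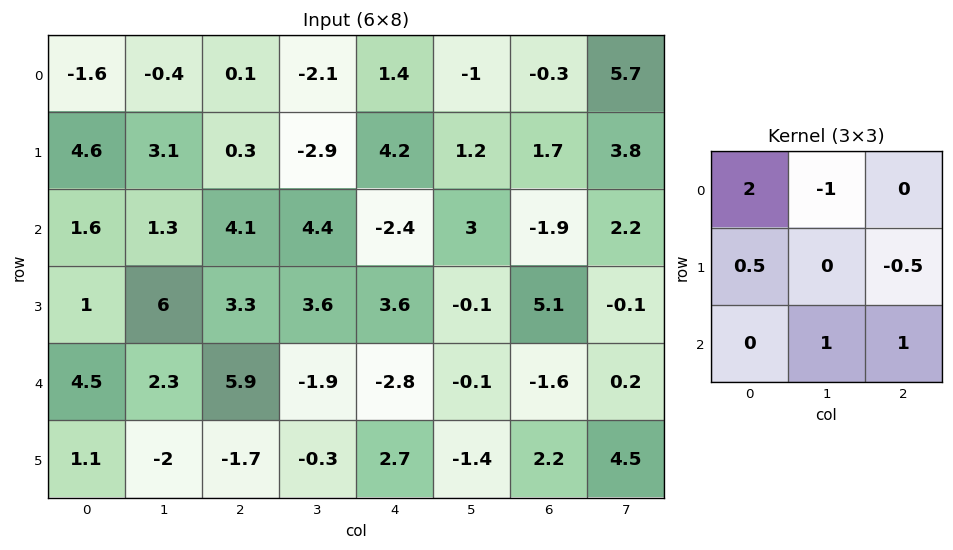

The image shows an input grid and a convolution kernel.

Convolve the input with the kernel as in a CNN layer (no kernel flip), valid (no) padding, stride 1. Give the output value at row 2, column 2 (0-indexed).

-1.05

The receptive field on the input at this output position is [4.1 4.4 -2.4 / 3.3 3.6 3.6 / 5.9 -1.9 -2.8]. Elementwise product with the kernel and sum: 4.1·2 + 4.4·-1 + 3.3·0.5 + 3.6·-0.5 + -1.9·1 + -2.8·1.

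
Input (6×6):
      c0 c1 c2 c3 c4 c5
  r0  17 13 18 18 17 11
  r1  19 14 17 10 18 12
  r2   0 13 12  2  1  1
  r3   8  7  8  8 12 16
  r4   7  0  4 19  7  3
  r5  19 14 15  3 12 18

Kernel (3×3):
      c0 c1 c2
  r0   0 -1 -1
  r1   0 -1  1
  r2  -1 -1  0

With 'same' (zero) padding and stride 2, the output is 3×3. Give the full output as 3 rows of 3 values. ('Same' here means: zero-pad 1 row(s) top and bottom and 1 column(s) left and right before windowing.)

-23 -31 -34
-28 -52 -50
-41 -30 -47

Output[0,0]: The receptive field on the zero-padded input at this output position is [0 0 0 / 0 17 13 / 0 19 14]. Elementwise product with the kernel and sum: 0·-1 + 0·-1 + 17·-1 + 13·1 + 0·-1 + 19·-1.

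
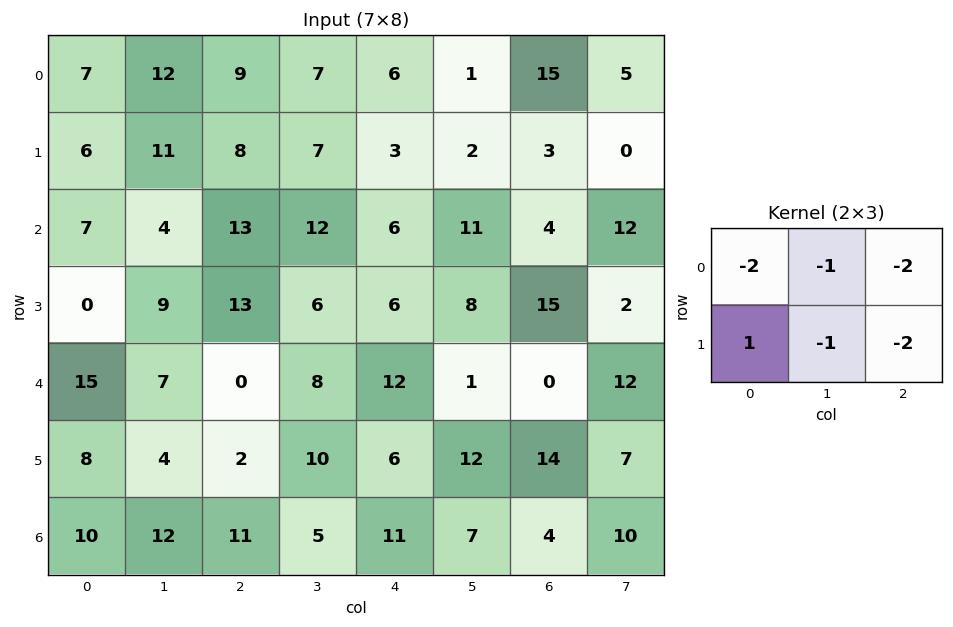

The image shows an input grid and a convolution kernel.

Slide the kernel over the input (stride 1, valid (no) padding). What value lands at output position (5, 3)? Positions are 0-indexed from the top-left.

The receptive field on the input at this output position is [10 6 12 / 5 11 7]. Elementwise product with the kernel and sum: 10·-2 + 6·-1 + 12·-2 + 5·1 + 11·-1 + 7·-2.

-70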